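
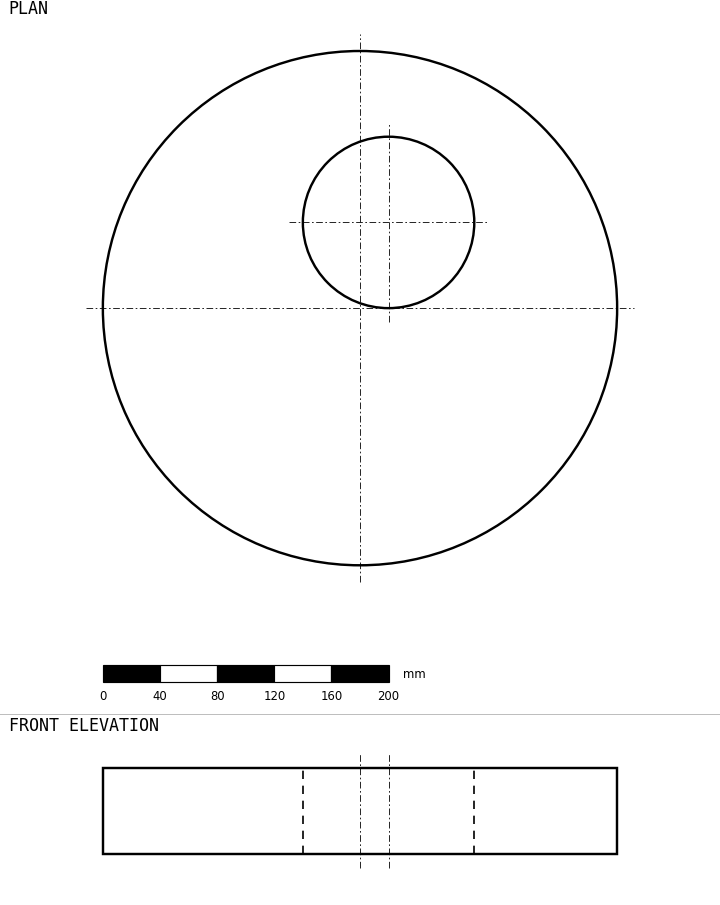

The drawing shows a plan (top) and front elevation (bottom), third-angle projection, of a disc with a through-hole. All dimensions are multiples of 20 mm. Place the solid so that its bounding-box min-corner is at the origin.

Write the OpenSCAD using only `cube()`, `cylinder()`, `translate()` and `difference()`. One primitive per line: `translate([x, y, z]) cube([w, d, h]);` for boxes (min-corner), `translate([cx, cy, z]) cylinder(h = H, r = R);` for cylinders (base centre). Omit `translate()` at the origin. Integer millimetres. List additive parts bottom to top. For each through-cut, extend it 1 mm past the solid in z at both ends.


difference() {
  translate([180, 180, 0]) cylinder(h = 60, r = 180);
  translate([200, 240, -1]) cylinder(h = 62, r = 60);
}


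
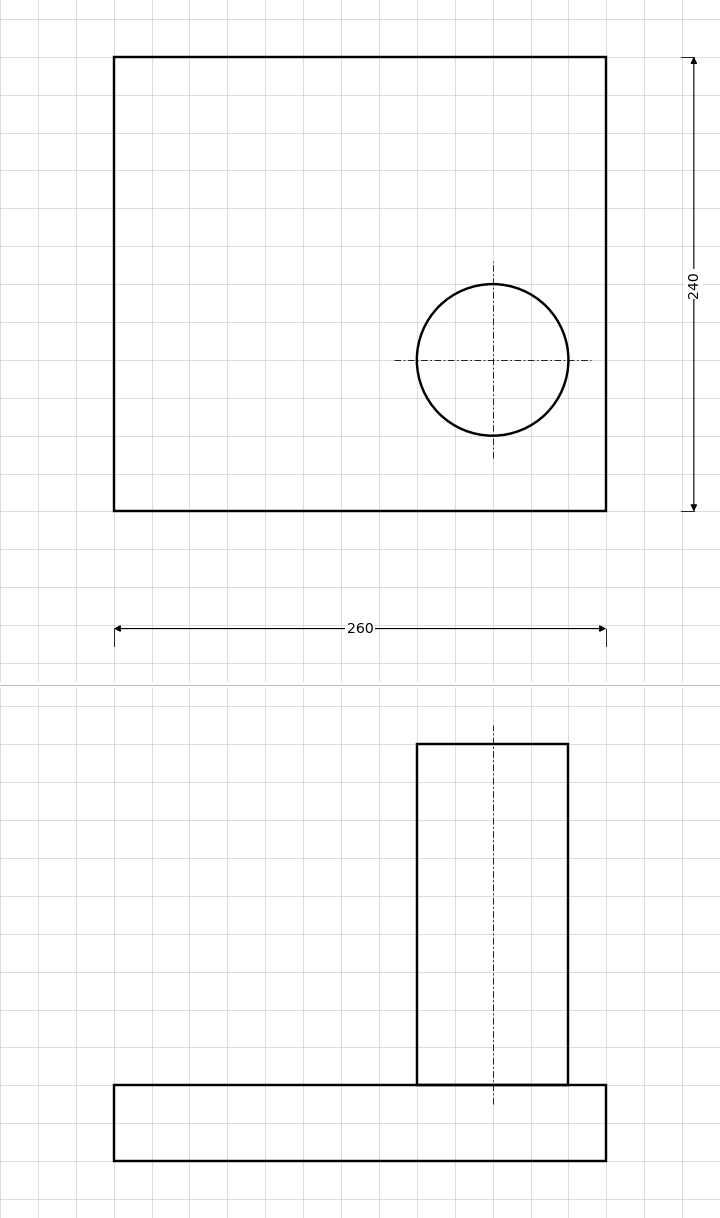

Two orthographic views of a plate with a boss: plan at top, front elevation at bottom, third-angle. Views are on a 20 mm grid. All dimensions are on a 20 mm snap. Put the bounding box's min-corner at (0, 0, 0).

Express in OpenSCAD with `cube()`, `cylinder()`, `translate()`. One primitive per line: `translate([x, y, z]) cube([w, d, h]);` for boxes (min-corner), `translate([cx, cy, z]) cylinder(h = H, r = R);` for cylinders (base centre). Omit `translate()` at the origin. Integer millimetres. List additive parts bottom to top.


cube([260, 240, 40]);
translate([200, 80, 40]) cylinder(h = 180, r = 40);


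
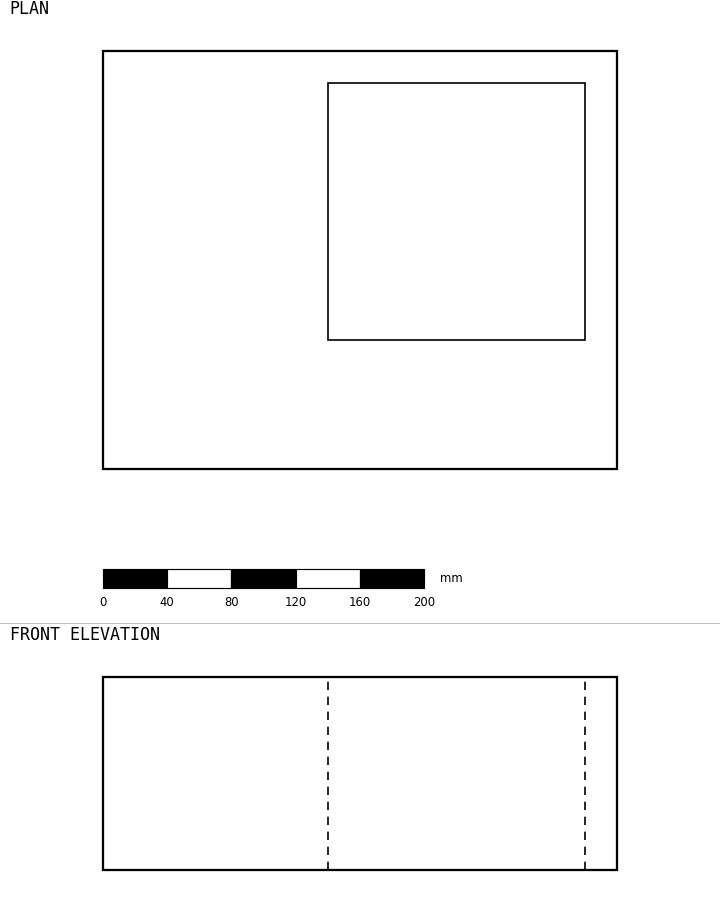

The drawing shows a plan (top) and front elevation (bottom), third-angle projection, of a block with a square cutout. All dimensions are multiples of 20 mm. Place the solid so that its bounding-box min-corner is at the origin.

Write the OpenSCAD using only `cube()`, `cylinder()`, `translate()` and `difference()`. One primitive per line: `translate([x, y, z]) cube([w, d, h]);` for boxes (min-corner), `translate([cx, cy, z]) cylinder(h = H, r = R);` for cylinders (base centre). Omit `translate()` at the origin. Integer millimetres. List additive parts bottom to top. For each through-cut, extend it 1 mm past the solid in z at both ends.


difference() {
  cube([320, 260, 120]);
  translate([140, 80, -1]) cube([160, 160, 122]);
}


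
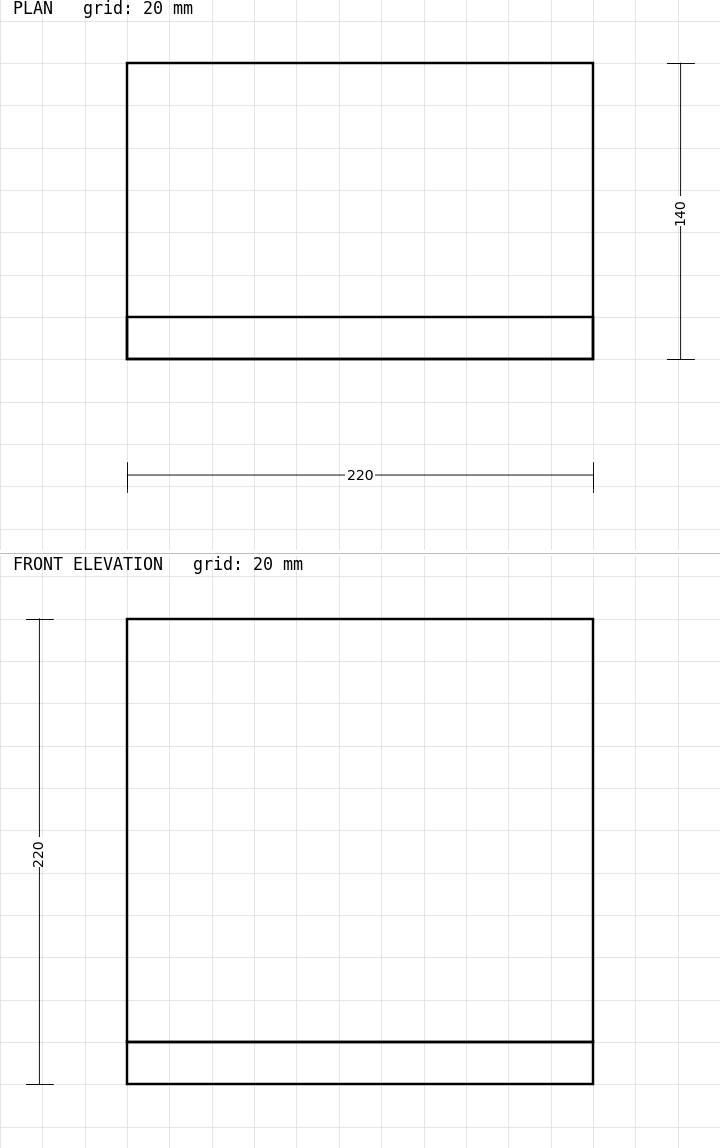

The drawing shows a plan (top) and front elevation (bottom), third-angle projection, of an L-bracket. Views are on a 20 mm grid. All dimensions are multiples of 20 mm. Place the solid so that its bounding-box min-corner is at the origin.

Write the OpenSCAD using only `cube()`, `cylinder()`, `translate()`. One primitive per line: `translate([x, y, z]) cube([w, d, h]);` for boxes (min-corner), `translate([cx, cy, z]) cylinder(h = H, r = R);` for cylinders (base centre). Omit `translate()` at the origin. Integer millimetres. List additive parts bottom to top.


cube([220, 140, 20]);
translate([0, 0, 20]) cube([220, 20, 200]);


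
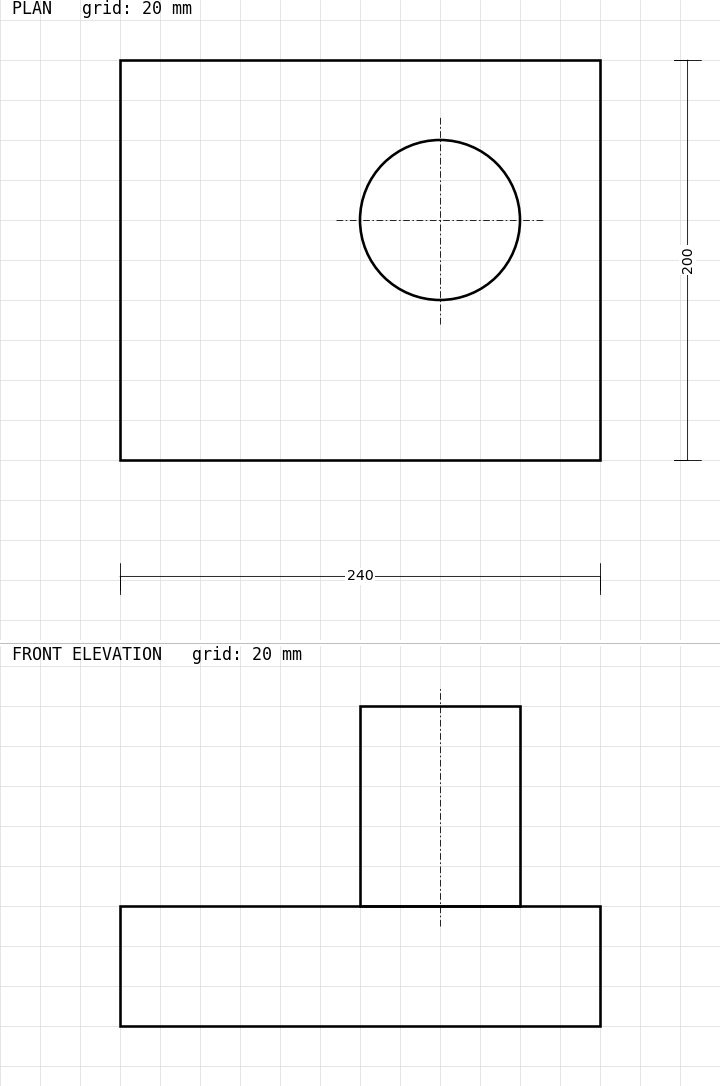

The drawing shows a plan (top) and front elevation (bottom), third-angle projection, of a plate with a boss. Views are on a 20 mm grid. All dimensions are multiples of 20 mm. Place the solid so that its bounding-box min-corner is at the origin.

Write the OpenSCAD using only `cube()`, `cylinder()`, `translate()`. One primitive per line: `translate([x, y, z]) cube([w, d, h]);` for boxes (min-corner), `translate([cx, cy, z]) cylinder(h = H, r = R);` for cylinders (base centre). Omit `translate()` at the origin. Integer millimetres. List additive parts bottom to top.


cube([240, 200, 60]);
translate([160, 120, 60]) cylinder(h = 100, r = 40);


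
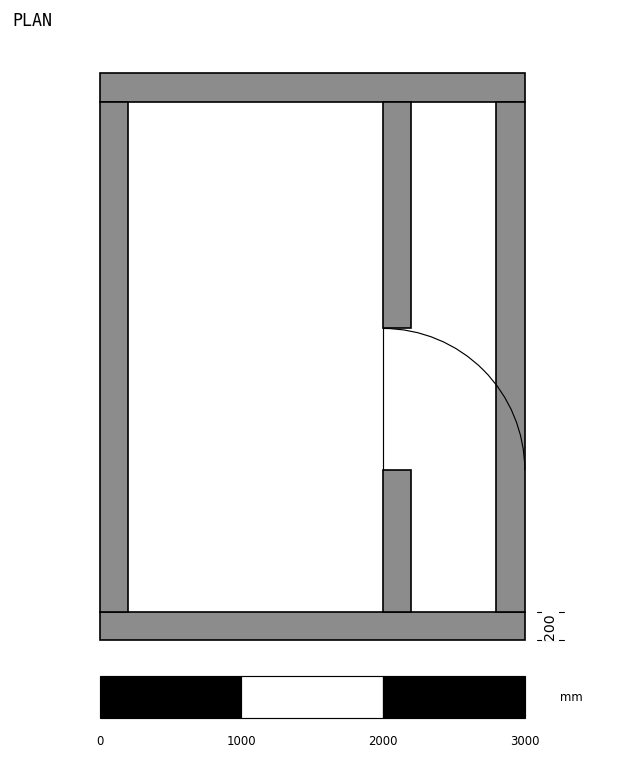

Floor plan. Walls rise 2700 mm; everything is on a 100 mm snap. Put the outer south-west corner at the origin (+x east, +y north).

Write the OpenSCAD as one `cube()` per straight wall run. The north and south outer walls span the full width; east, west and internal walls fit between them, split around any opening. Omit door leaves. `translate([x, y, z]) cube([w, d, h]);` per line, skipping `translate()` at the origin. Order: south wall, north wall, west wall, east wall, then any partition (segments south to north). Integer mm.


cube([3000, 200, 2700]);
translate([0, 3800, 0]) cube([3000, 200, 2700]);
translate([0, 200, 0]) cube([200, 3600, 2700]);
translate([2800, 200, 0]) cube([200, 3600, 2700]);
translate([2000, 200, 0]) cube([200, 1000, 2700]);
translate([2000, 2200, 0]) cube([200, 1600, 2700]);


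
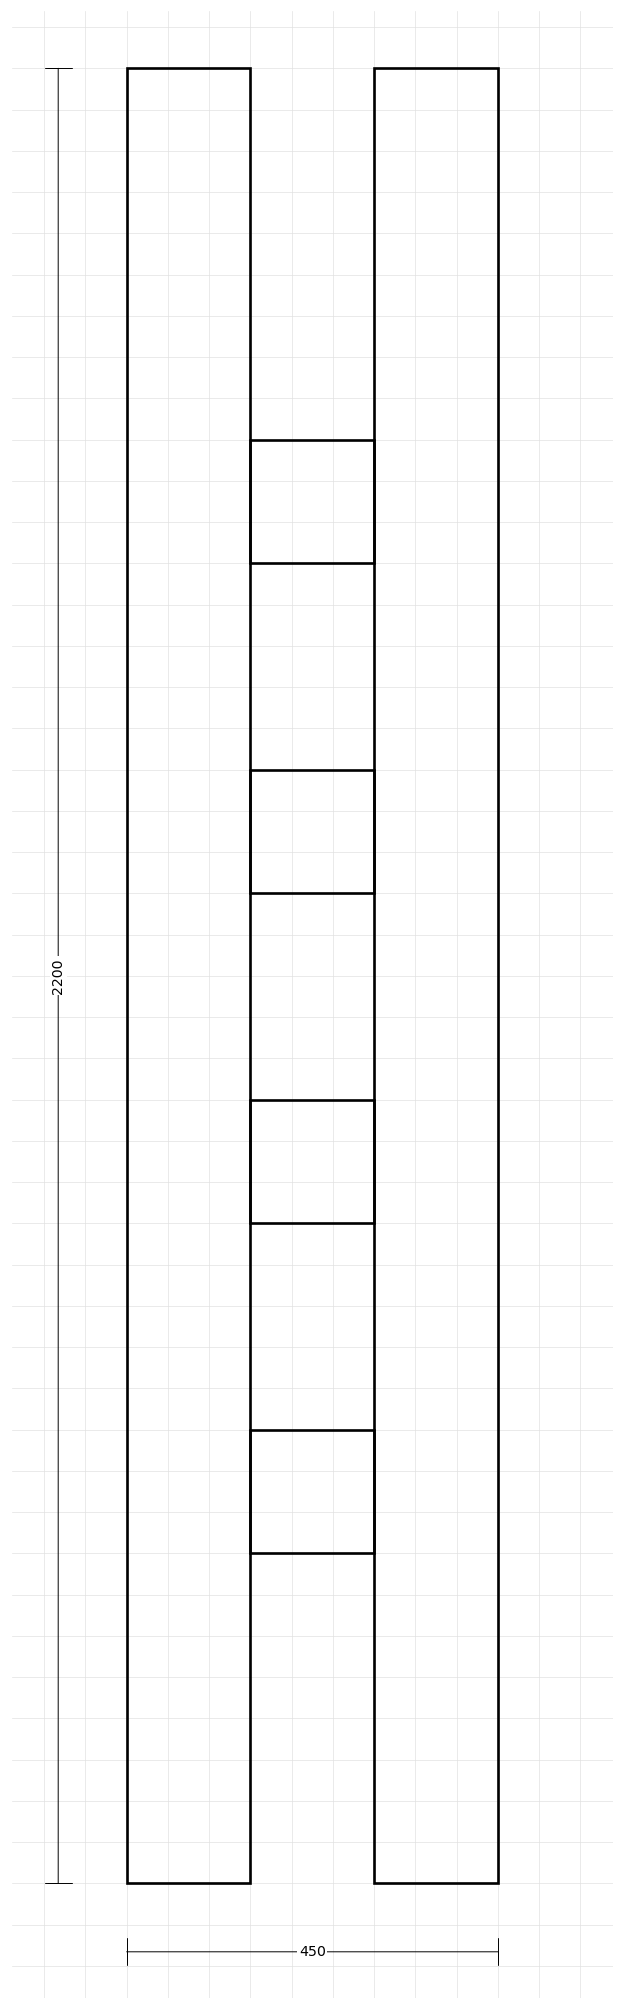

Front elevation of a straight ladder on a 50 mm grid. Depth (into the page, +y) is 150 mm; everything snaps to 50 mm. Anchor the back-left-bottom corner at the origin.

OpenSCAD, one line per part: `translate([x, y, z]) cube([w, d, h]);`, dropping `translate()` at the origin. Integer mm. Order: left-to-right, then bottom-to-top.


cube([150, 150, 2200]);
translate([150, 0, 400]) cube([150, 150, 150]);
translate([150, 0, 800]) cube([150, 150, 150]);
translate([150, 0, 1200]) cube([150, 150, 150]);
translate([150, 0, 1600]) cube([150, 150, 150]);
translate([300, 0, 0]) cube([150, 150, 2200]);


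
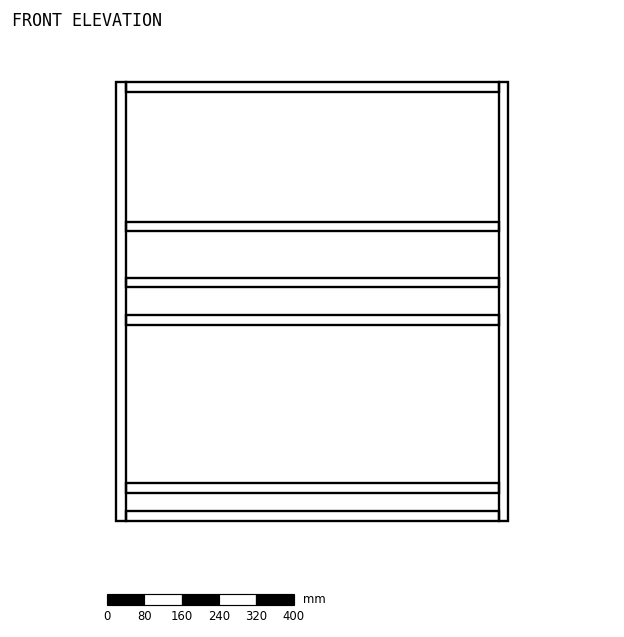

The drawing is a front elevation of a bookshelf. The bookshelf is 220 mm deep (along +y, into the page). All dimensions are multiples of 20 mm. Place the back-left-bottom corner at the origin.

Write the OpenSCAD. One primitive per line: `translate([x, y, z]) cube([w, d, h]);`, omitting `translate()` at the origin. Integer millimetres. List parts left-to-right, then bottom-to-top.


cube([20, 220, 940]);
translate([20, 0, 0]) cube([800, 220, 20]);
translate([20, 0, 60]) cube([800, 220, 20]);
translate([20, 0, 420]) cube([800, 220, 20]);
translate([20, 0, 500]) cube([800, 220, 20]);
translate([20, 0, 620]) cube([800, 220, 20]);
translate([20, 0, 920]) cube([800, 220, 20]);
translate([820, 0, 0]) cube([20, 220, 940]);


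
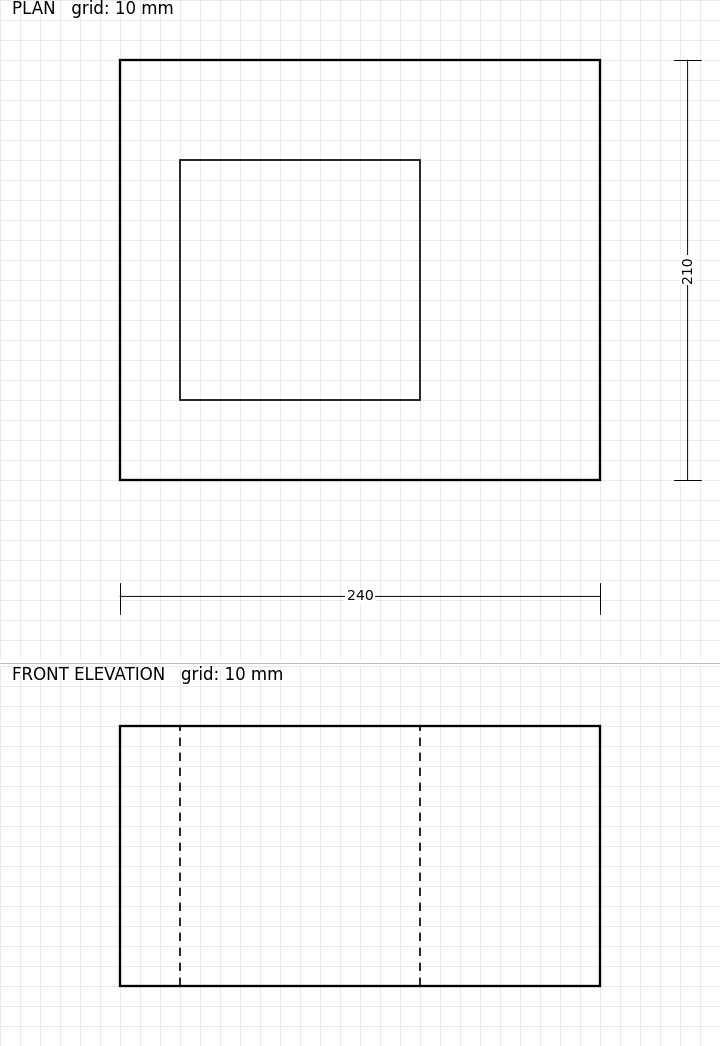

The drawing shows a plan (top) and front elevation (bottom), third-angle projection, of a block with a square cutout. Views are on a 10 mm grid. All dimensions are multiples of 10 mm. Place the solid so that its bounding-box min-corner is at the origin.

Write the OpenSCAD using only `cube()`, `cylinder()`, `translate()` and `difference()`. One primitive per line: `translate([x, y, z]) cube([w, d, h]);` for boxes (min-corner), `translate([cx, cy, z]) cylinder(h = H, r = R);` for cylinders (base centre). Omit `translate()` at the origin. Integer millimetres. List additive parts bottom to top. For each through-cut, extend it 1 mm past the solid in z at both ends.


difference() {
  cube([240, 210, 130]);
  translate([30, 40, -1]) cube([120, 120, 132]);
}


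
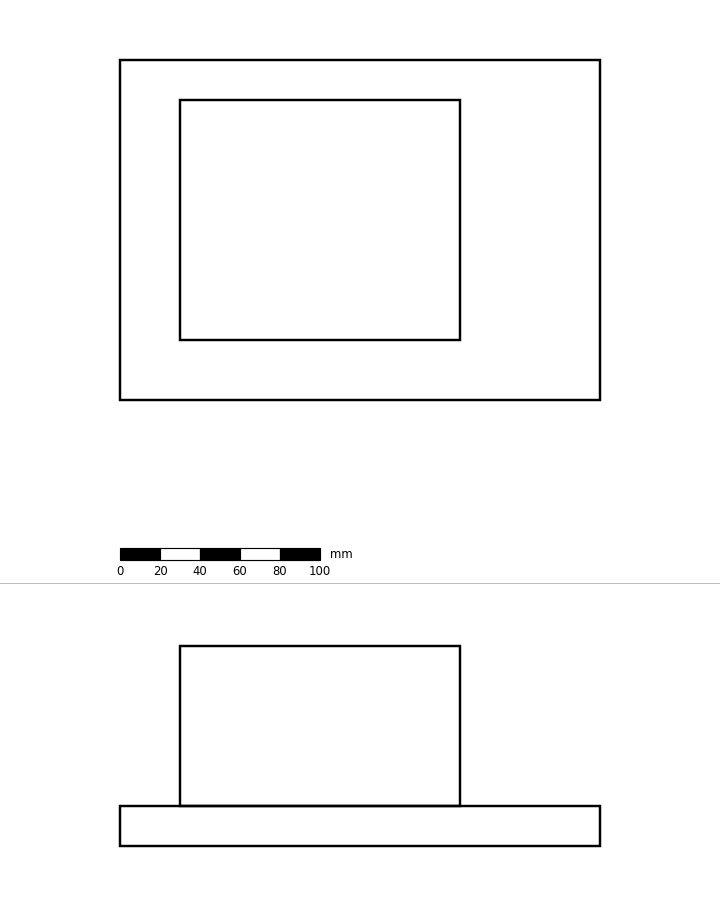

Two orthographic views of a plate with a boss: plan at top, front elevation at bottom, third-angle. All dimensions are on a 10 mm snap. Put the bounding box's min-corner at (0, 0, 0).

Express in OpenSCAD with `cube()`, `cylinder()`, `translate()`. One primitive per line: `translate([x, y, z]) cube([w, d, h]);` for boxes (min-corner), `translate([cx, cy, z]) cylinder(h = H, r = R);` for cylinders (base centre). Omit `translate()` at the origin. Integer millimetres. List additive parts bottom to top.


cube([240, 170, 20]);
translate([30, 30, 20]) cube([140, 120, 80]);


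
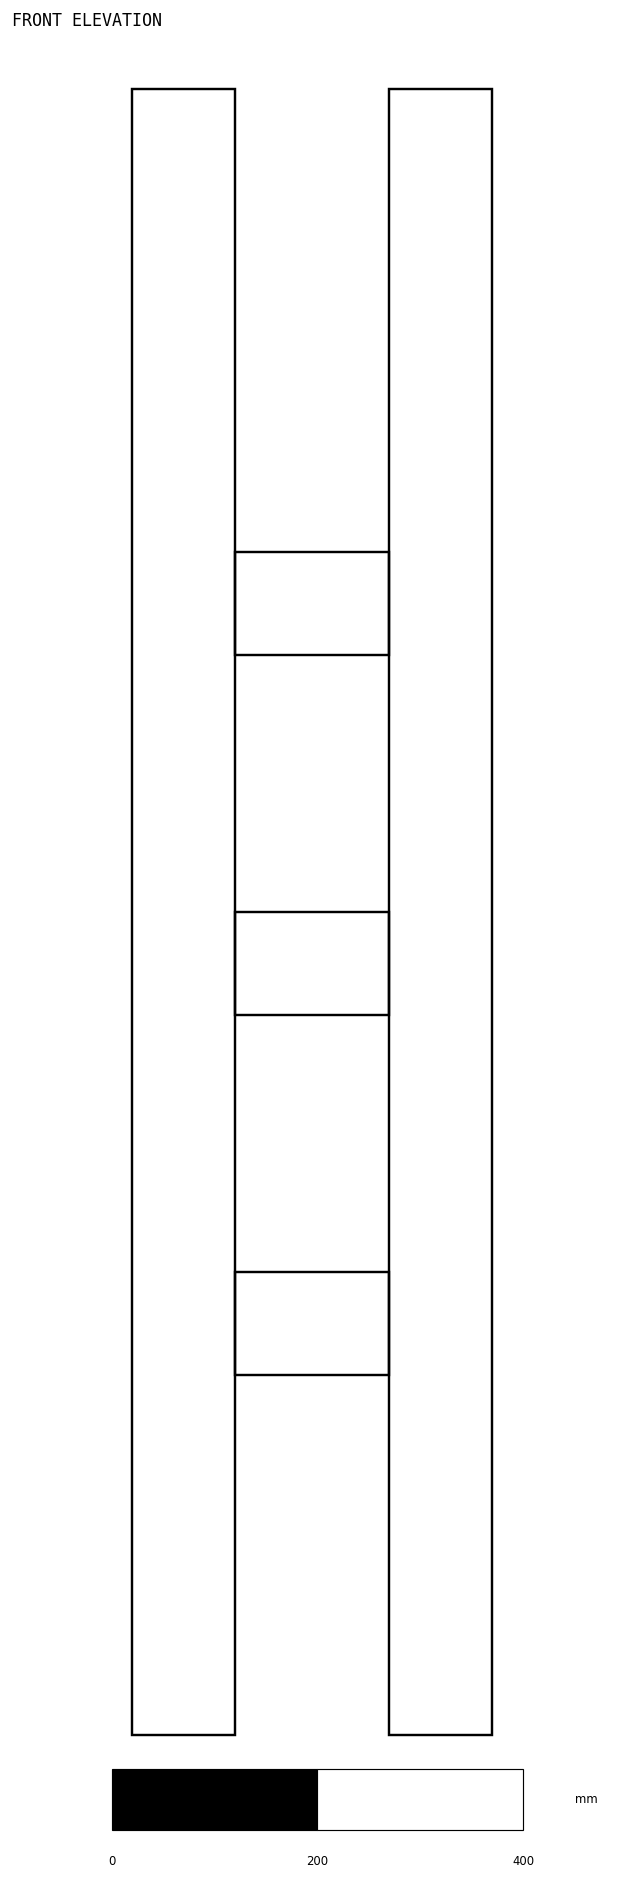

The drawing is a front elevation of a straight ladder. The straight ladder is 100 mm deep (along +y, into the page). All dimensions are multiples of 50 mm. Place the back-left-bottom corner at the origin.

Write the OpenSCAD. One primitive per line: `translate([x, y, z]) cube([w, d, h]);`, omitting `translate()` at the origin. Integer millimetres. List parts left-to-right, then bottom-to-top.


cube([100, 100, 1600]);
translate([100, 0, 350]) cube([150, 100, 100]);
translate([100, 0, 700]) cube([150, 100, 100]);
translate([100, 0, 1050]) cube([150, 100, 100]);
translate([250, 0, 0]) cube([100, 100, 1600]);


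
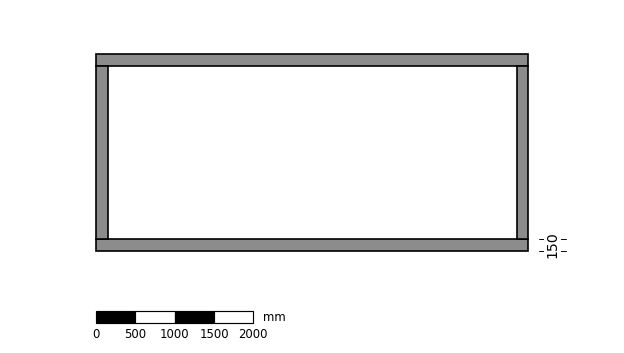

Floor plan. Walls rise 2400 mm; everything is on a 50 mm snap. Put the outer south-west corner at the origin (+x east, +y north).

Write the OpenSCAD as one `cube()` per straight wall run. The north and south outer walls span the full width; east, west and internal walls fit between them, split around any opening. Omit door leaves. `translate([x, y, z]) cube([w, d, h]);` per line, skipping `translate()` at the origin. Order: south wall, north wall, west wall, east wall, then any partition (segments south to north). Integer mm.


cube([5500, 150, 2400]);
translate([0, 2350, 0]) cube([5500, 150, 2400]);
translate([0, 150, 0]) cube([150, 2200, 2400]);
translate([5350, 150, 0]) cube([150, 2200, 2400]);


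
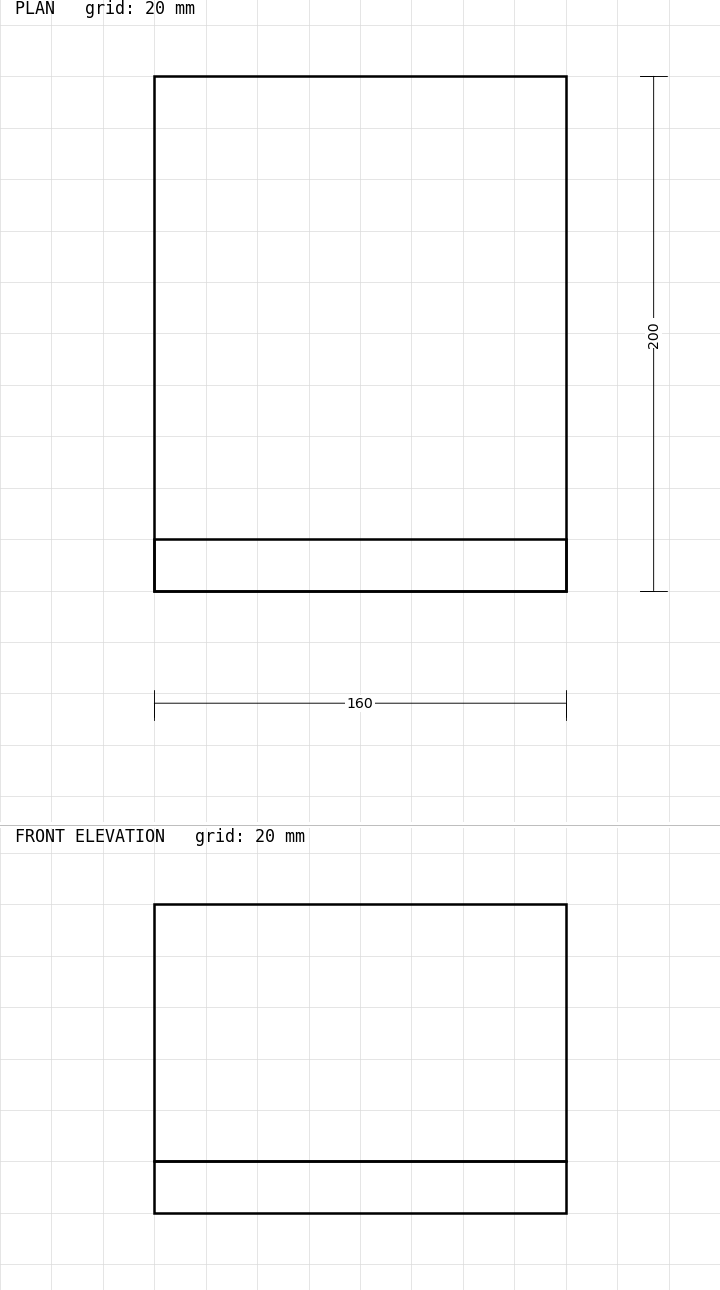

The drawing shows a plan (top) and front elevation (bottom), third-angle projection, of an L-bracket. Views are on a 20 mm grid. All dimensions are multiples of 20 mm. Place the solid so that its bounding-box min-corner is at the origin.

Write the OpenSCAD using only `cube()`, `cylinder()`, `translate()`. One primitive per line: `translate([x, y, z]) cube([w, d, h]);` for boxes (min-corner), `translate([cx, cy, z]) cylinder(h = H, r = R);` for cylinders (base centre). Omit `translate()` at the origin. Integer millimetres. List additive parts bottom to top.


cube([160, 200, 20]);
translate([0, 0, 20]) cube([160, 20, 100]);


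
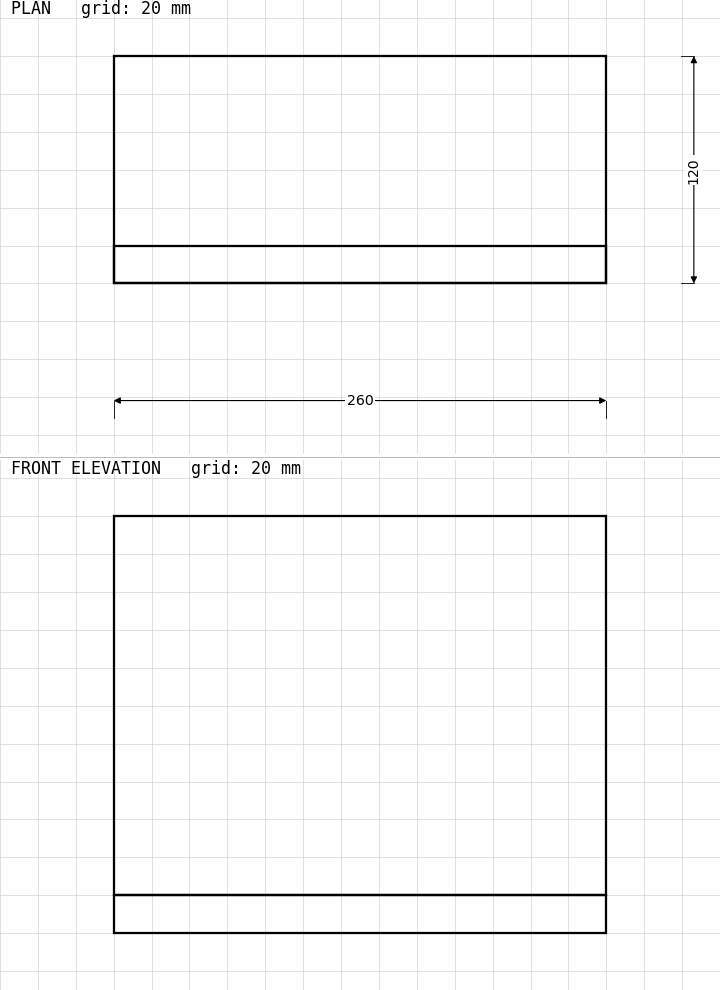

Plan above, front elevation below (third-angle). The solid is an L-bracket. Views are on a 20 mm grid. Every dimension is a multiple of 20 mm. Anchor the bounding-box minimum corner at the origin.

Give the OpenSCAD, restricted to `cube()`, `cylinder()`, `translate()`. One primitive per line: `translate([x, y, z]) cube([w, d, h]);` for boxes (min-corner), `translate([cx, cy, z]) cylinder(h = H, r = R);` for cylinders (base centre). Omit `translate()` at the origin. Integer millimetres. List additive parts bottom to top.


cube([260, 120, 20]);
translate([0, 0, 20]) cube([260, 20, 200]);


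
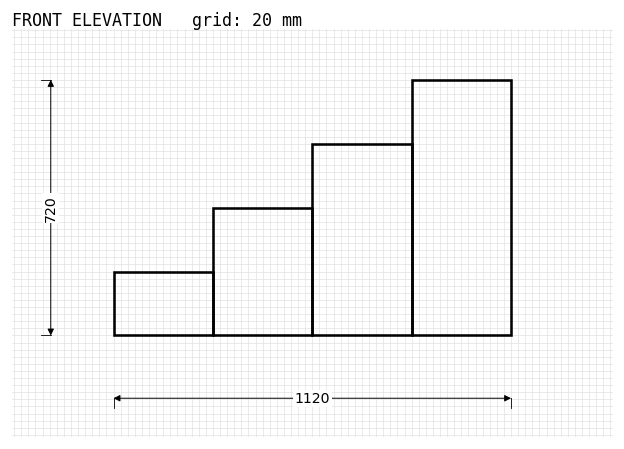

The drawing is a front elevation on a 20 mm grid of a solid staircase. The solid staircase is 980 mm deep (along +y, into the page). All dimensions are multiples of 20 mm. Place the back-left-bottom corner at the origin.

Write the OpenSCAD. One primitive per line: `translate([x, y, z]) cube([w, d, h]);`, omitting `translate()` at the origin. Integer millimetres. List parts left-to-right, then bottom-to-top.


cube([280, 980, 180]);
translate([280, 0, 0]) cube([280, 980, 360]);
translate([560, 0, 0]) cube([280, 980, 540]);
translate([840, 0, 0]) cube([280, 980, 720]);


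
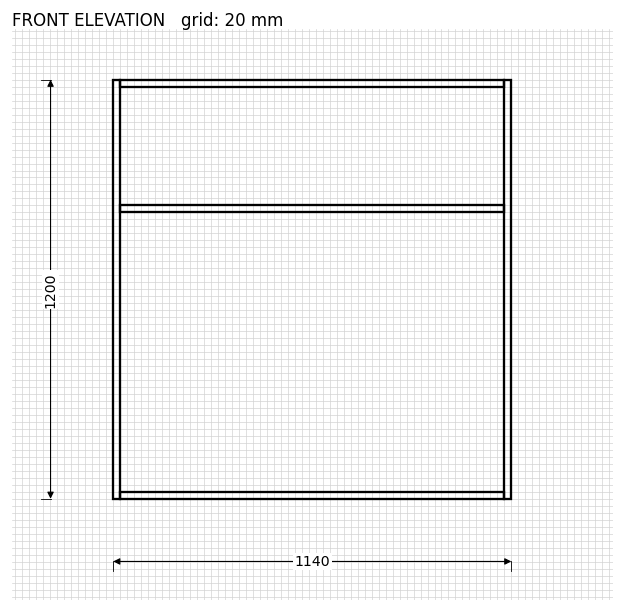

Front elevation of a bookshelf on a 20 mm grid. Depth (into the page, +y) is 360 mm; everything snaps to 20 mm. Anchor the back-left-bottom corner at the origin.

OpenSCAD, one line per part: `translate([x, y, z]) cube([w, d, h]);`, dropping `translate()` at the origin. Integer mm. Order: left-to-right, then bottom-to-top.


cube([20, 360, 1200]);
translate([20, 0, 0]) cube([1100, 360, 20]);
translate([20, 0, 820]) cube([1100, 360, 20]);
translate([20, 0, 1180]) cube([1100, 360, 20]);
translate([1120, 0, 0]) cube([20, 360, 1200]);


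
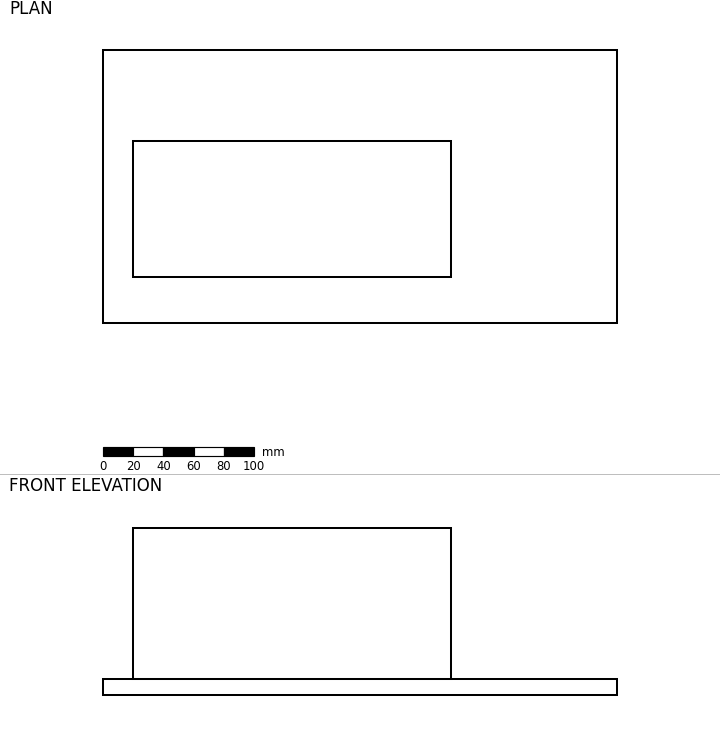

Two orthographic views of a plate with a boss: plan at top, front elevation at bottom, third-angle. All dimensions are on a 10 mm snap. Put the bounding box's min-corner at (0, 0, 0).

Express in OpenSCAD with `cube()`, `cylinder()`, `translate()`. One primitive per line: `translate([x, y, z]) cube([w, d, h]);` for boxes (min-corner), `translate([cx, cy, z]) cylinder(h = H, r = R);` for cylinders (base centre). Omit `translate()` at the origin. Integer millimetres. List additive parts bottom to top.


cube([340, 180, 10]);
translate([20, 30, 10]) cube([210, 90, 100]);


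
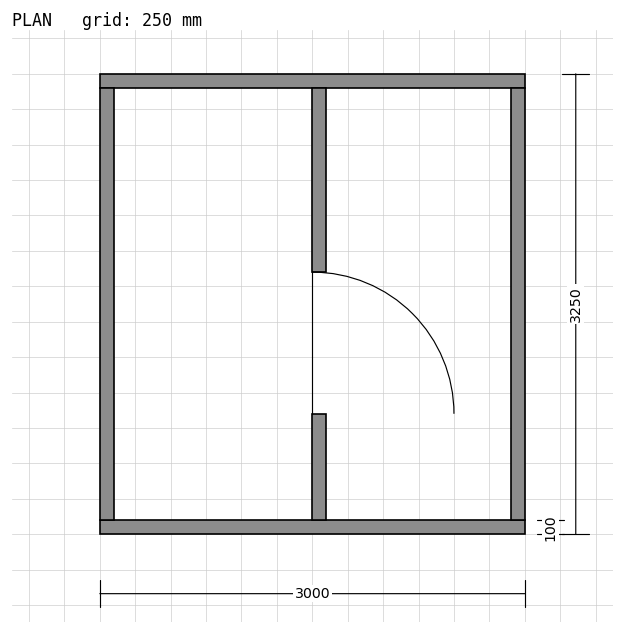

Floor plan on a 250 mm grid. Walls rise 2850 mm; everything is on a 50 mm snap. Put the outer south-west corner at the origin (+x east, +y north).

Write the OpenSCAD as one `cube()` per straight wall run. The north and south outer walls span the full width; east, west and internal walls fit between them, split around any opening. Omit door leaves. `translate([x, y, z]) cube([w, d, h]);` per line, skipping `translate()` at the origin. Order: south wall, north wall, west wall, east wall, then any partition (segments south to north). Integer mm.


cube([3000, 100, 2850]);
translate([0, 3150, 0]) cube([3000, 100, 2850]);
translate([0, 100, 0]) cube([100, 3050, 2850]);
translate([2900, 100, 0]) cube([100, 3050, 2850]);
translate([1500, 100, 0]) cube([100, 750, 2850]);
translate([1500, 1850, 0]) cube([100, 1300, 2850]);


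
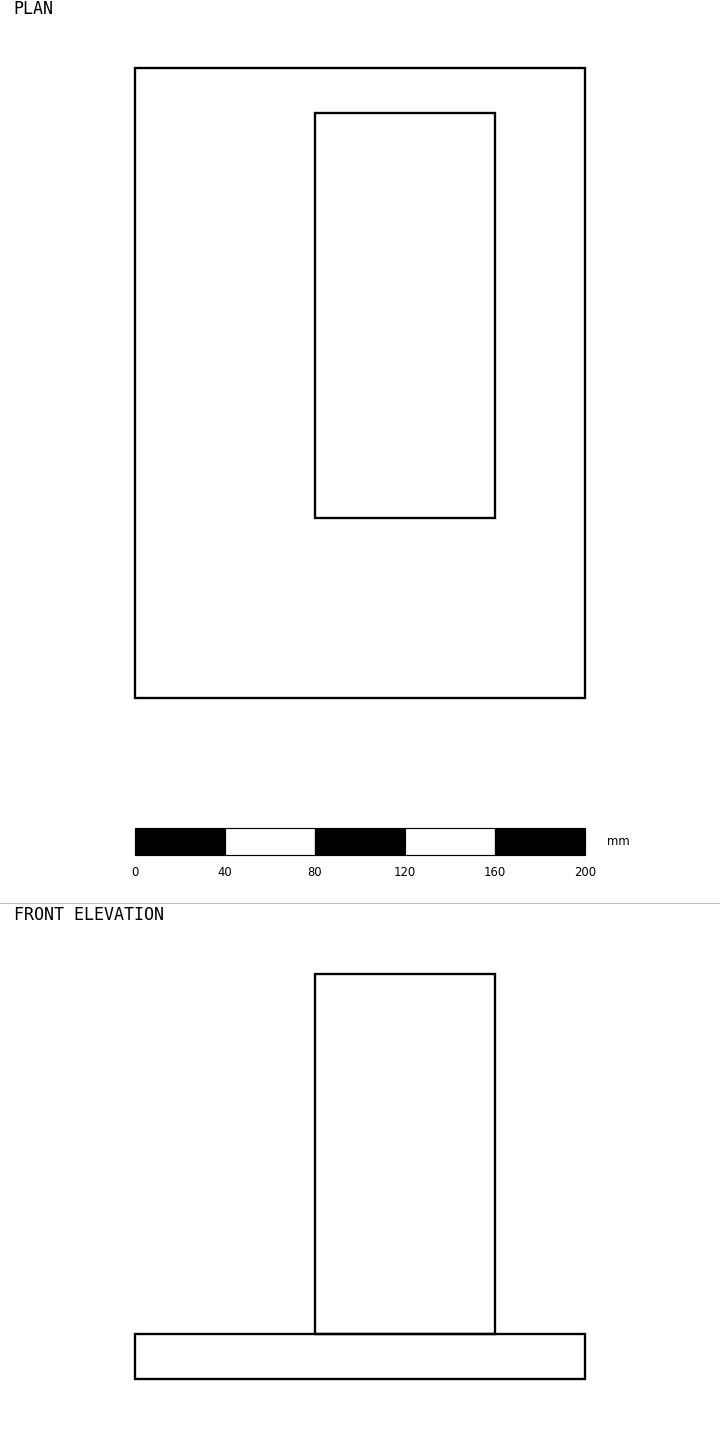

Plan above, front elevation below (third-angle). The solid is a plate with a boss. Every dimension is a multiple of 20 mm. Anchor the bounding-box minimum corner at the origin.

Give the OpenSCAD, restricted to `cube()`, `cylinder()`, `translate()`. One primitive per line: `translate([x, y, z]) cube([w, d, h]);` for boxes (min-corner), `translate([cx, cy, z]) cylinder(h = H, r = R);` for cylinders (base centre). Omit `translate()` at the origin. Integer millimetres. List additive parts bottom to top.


cube([200, 280, 20]);
translate([80, 80, 20]) cube([80, 180, 160]);


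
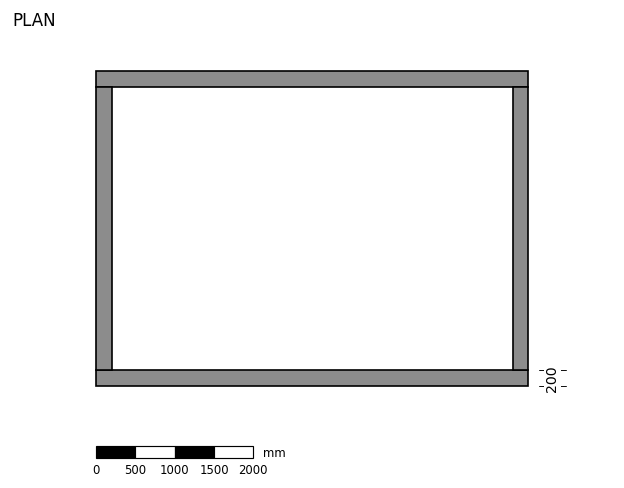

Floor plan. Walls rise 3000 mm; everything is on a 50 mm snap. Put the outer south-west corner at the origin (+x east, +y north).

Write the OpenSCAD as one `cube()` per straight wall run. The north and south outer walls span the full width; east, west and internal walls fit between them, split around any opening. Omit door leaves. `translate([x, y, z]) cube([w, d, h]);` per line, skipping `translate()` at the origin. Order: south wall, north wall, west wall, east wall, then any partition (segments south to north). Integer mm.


cube([5500, 200, 3000]);
translate([0, 3800, 0]) cube([5500, 200, 3000]);
translate([0, 200, 0]) cube([200, 3600, 3000]);
translate([5300, 200, 0]) cube([200, 3600, 3000]);


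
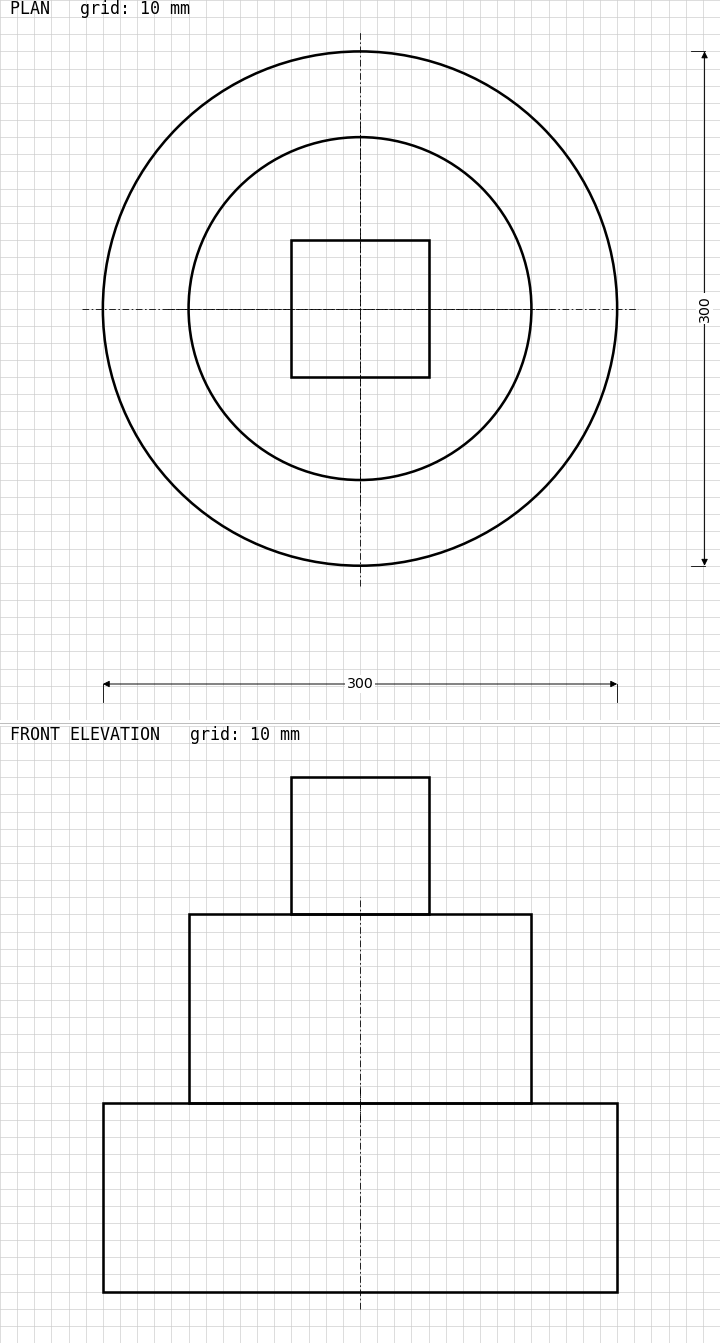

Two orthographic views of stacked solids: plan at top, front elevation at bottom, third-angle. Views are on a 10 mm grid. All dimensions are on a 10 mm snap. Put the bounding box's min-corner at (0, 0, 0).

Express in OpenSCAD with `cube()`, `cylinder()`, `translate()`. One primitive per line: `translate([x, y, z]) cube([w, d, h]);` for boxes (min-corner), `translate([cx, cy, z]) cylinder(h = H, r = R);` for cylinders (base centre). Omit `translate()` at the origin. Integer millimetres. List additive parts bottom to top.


translate([150, 150, 0]) cylinder(h = 110, r = 150);
translate([150, 150, 110]) cylinder(h = 110, r = 100);
translate([110, 110, 220]) cube([80, 80, 80]);


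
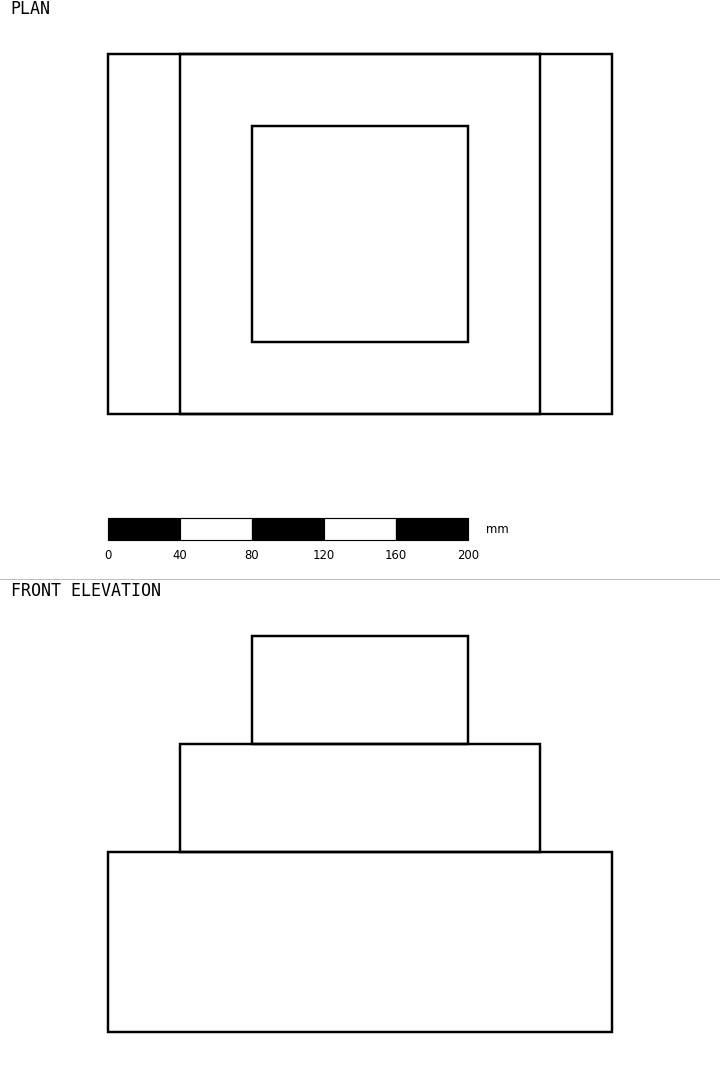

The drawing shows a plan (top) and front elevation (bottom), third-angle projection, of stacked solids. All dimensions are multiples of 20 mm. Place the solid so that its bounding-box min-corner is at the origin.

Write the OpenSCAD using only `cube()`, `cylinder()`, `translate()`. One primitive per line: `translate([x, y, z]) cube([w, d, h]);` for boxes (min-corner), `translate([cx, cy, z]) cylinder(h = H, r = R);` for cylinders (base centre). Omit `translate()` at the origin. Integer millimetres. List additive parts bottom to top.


cube([280, 200, 100]);
translate([40, 0, 100]) cube([200, 200, 60]);
translate([80, 40, 160]) cube([120, 120, 60]);


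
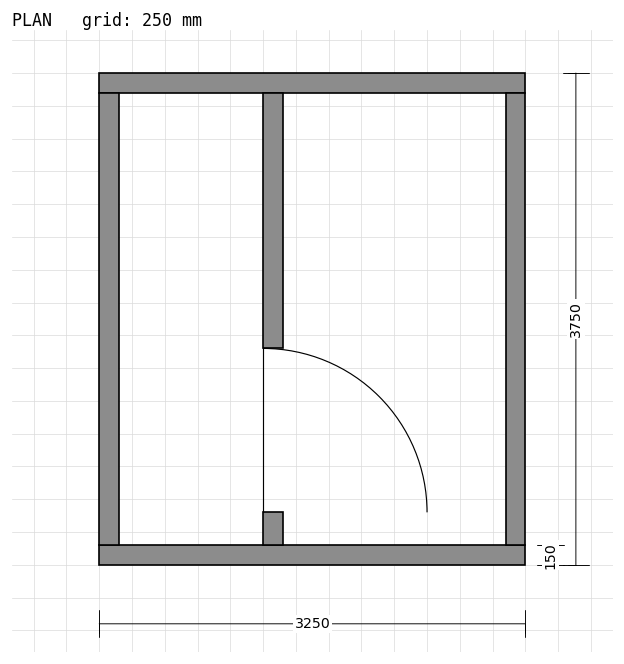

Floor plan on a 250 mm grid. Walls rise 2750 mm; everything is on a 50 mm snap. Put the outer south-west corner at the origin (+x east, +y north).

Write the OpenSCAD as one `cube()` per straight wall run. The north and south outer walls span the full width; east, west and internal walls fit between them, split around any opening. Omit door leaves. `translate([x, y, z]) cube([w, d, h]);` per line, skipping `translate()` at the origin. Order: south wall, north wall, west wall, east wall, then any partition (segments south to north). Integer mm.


cube([3250, 150, 2750]);
translate([0, 3600, 0]) cube([3250, 150, 2750]);
translate([0, 150, 0]) cube([150, 3450, 2750]);
translate([3100, 150, 0]) cube([150, 3450, 2750]);
translate([1250, 150, 0]) cube([150, 250, 2750]);
translate([1250, 1650, 0]) cube([150, 1950, 2750]);


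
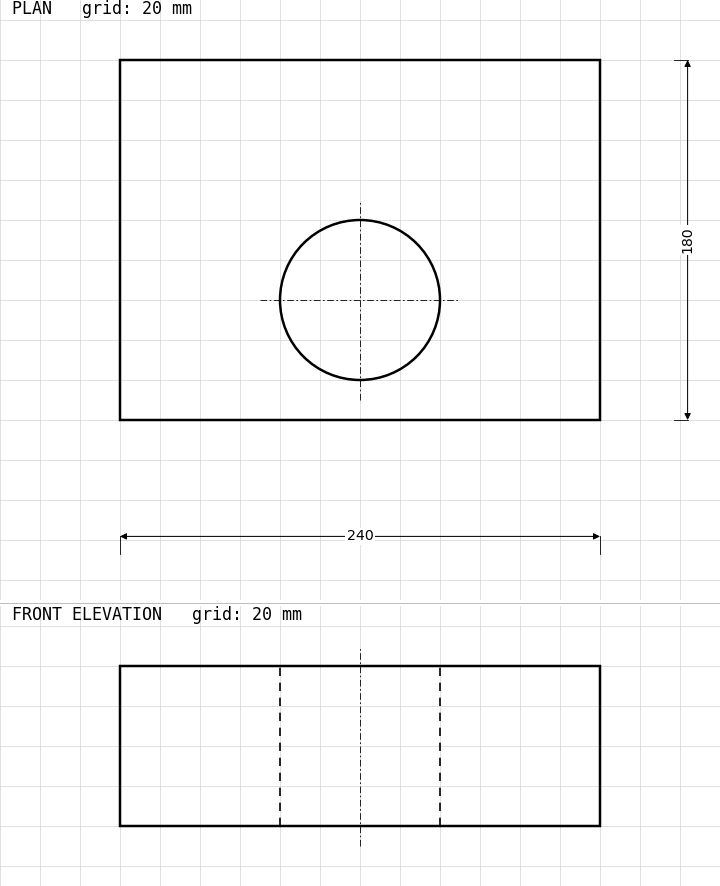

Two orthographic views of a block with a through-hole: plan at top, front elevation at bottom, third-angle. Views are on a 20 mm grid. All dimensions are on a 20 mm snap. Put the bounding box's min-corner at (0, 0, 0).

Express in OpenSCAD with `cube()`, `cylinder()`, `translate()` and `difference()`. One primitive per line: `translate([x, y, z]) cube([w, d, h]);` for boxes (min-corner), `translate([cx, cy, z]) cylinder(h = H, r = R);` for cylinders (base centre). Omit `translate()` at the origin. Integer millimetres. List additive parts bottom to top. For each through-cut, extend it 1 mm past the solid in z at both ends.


difference() {
  cube([240, 180, 80]);
  translate([120, 60, -1]) cylinder(h = 82, r = 40);
}


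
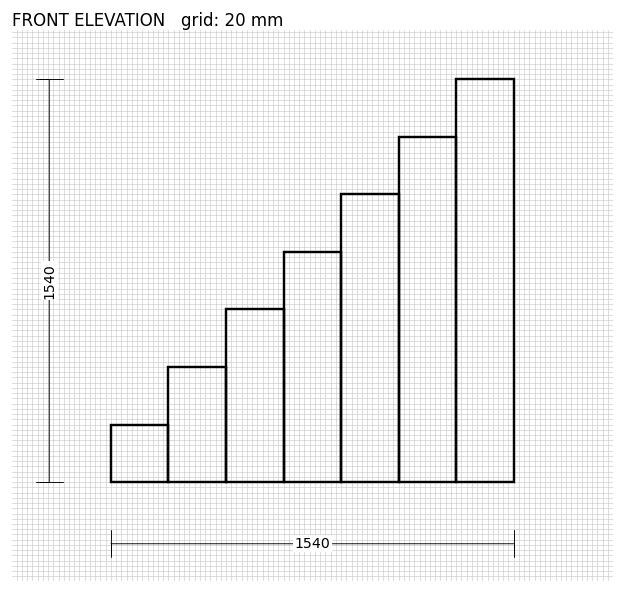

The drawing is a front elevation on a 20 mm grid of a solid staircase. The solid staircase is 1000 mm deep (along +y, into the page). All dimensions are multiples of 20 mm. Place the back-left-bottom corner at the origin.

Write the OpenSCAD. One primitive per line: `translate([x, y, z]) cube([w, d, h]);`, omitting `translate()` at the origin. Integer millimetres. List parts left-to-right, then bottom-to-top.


cube([220, 1000, 220]);
translate([220, 0, 0]) cube([220, 1000, 440]);
translate([440, 0, 0]) cube([220, 1000, 660]);
translate([660, 0, 0]) cube([220, 1000, 880]);
translate([880, 0, 0]) cube([220, 1000, 1100]);
translate([1100, 0, 0]) cube([220, 1000, 1320]);
translate([1320, 0, 0]) cube([220, 1000, 1540]);


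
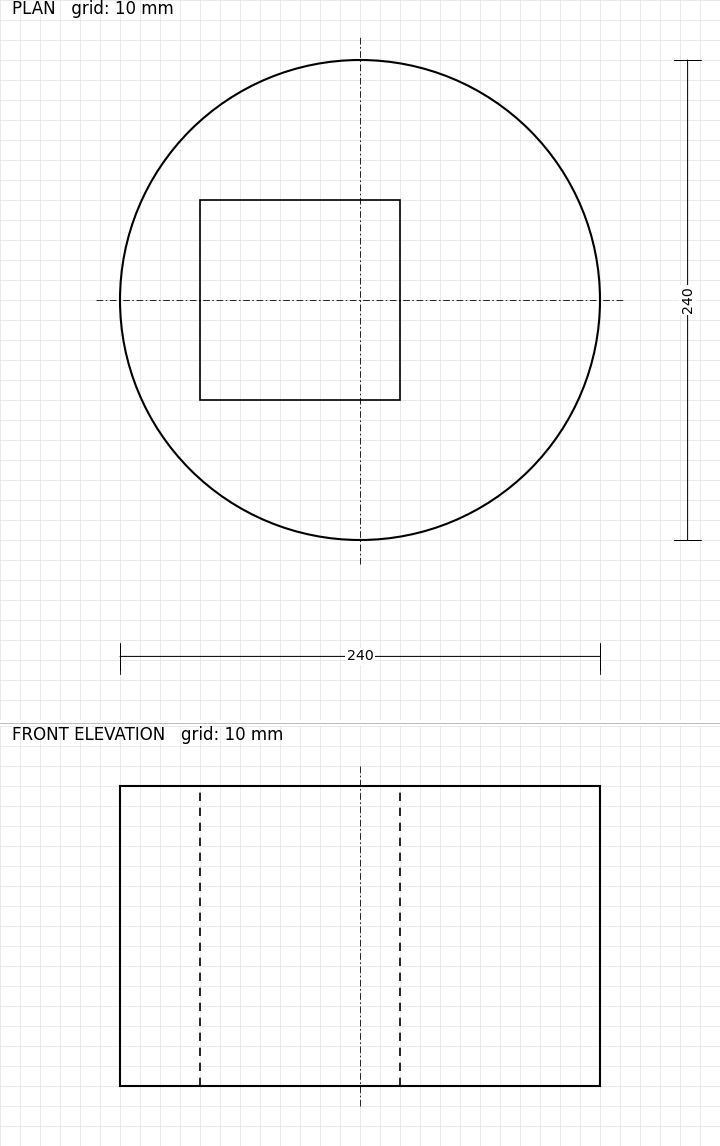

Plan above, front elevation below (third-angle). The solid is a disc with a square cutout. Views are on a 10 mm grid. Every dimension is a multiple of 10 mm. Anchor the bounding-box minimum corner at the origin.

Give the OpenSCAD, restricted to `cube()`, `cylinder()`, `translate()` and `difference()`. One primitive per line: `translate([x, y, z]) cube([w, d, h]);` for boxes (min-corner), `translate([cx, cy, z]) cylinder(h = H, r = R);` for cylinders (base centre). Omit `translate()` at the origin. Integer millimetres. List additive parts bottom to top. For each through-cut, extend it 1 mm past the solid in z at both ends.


difference() {
  translate([120, 120, 0]) cylinder(h = 150, r = 120);
  translate([40, 70, -1]) cube([100, 100, 152]);
}


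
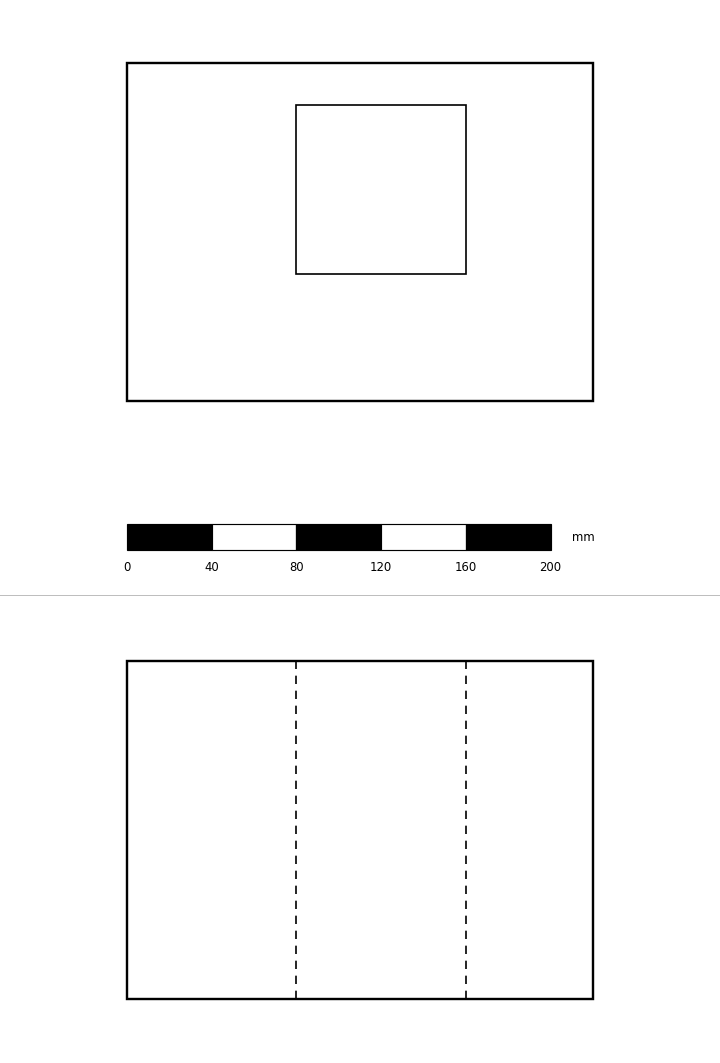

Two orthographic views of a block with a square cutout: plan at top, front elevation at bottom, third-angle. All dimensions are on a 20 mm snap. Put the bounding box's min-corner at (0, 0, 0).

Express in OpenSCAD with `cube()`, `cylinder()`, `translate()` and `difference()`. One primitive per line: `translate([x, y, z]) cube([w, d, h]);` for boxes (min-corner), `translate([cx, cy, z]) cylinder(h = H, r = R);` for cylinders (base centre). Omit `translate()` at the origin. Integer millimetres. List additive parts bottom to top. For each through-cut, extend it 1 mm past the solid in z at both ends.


difference() {
  cube([220, 160, 160]);
  translate([80, 60, -1]) cube([80, 80, 162]);
}


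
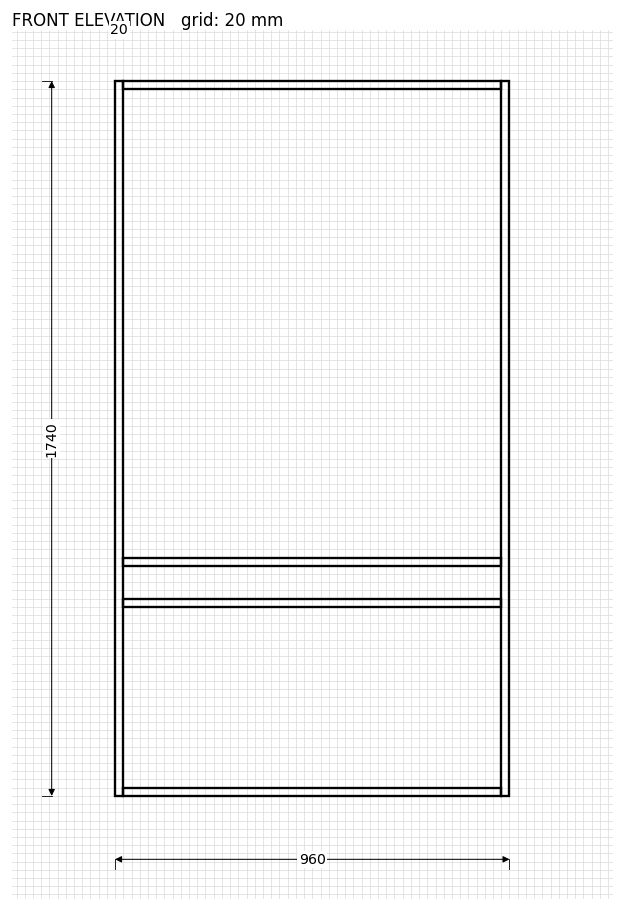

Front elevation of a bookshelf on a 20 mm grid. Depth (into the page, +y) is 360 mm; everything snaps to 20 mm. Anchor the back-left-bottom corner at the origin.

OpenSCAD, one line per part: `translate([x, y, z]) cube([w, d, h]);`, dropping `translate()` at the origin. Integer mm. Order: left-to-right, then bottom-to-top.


cube([20, 360, 1740]);
translate([20, 0, 0]) cube([920, 360, 20]);
translate([20, 0, 460]) cube([920, 360, 20]);
translate([20, 0, 560]) cube([920, 360, 20]);
translate([20, 0, 1720]) cube([920, 360, 20]);
translate([940, 0, 0]) cube([20, 360, 1740]);


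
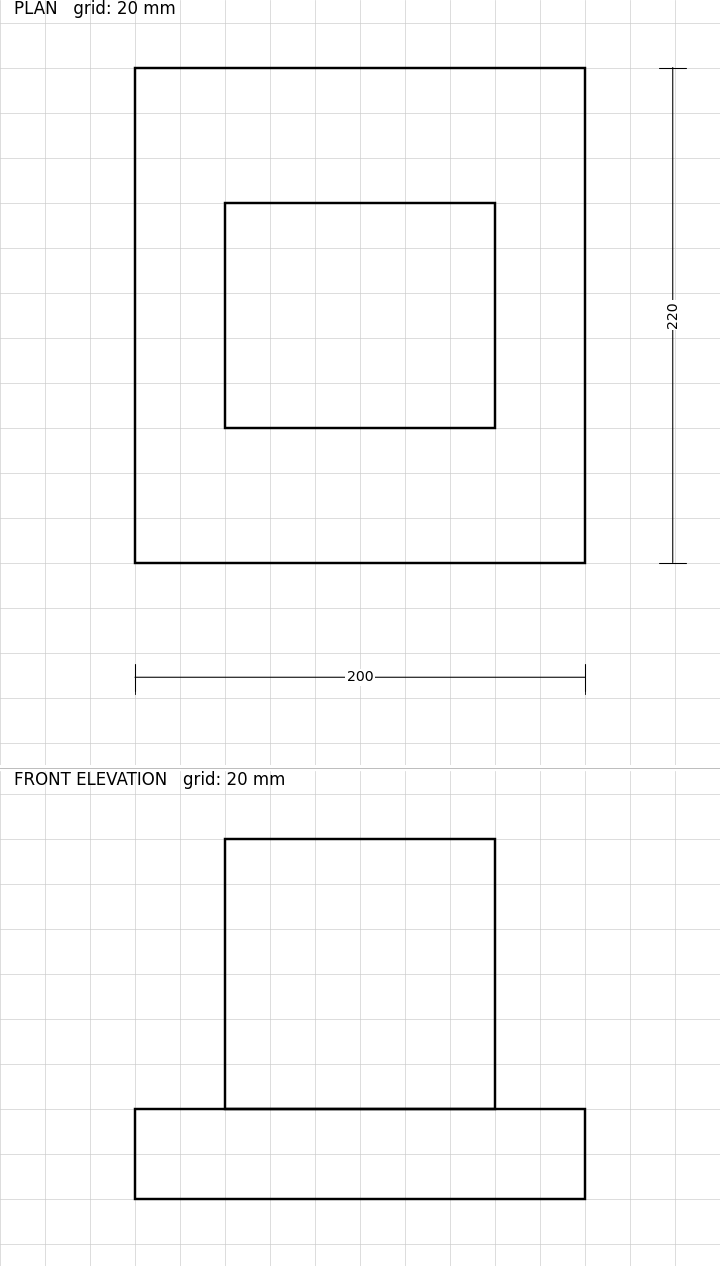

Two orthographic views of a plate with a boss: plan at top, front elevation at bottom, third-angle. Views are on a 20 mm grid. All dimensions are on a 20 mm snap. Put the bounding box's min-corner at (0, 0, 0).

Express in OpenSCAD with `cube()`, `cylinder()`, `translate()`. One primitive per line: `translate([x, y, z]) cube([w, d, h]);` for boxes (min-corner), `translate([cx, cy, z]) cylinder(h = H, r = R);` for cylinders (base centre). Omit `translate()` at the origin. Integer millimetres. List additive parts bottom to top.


cube([200, 220, 40]);
translate([40, 60, 40]) cube([120, 100, 120]);


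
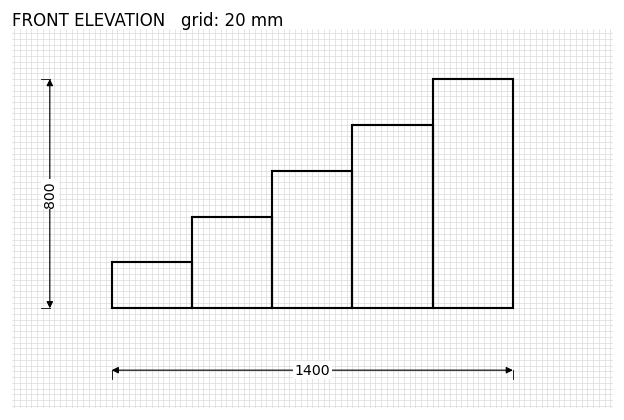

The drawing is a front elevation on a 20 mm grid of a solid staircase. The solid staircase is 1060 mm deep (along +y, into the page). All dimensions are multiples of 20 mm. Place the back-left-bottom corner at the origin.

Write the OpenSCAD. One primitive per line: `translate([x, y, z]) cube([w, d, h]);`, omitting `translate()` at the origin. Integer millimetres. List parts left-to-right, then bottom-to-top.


cube([280, 1060, 160]);
translate([280, 0, 0]) cube([280, 1060, 320]);
translate([560, 0, 0]) cube([280, 1060, 480]);
translate([840, 0, 0]) cube([280, 1060, 640]);
translate([1120, 0, 0]) cube([280, 1060, 800]);


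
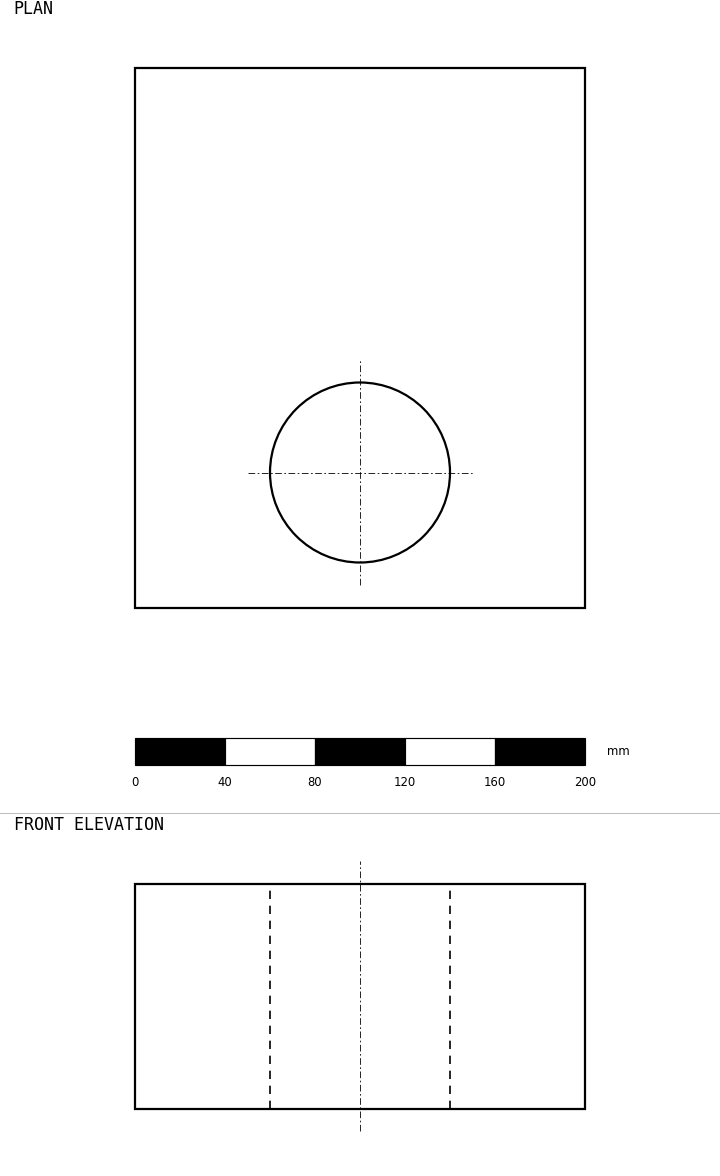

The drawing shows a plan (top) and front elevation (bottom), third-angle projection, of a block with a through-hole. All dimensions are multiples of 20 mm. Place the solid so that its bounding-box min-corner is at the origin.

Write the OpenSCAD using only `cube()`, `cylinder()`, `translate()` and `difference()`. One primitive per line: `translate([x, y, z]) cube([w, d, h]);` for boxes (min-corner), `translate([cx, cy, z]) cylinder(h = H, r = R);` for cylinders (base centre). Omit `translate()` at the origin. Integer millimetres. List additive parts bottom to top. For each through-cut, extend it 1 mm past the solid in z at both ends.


difference() {
  cube([200, 240, 100]);
  translate([100, 60, -1]) cylinder(h = 102, r = 40);
}


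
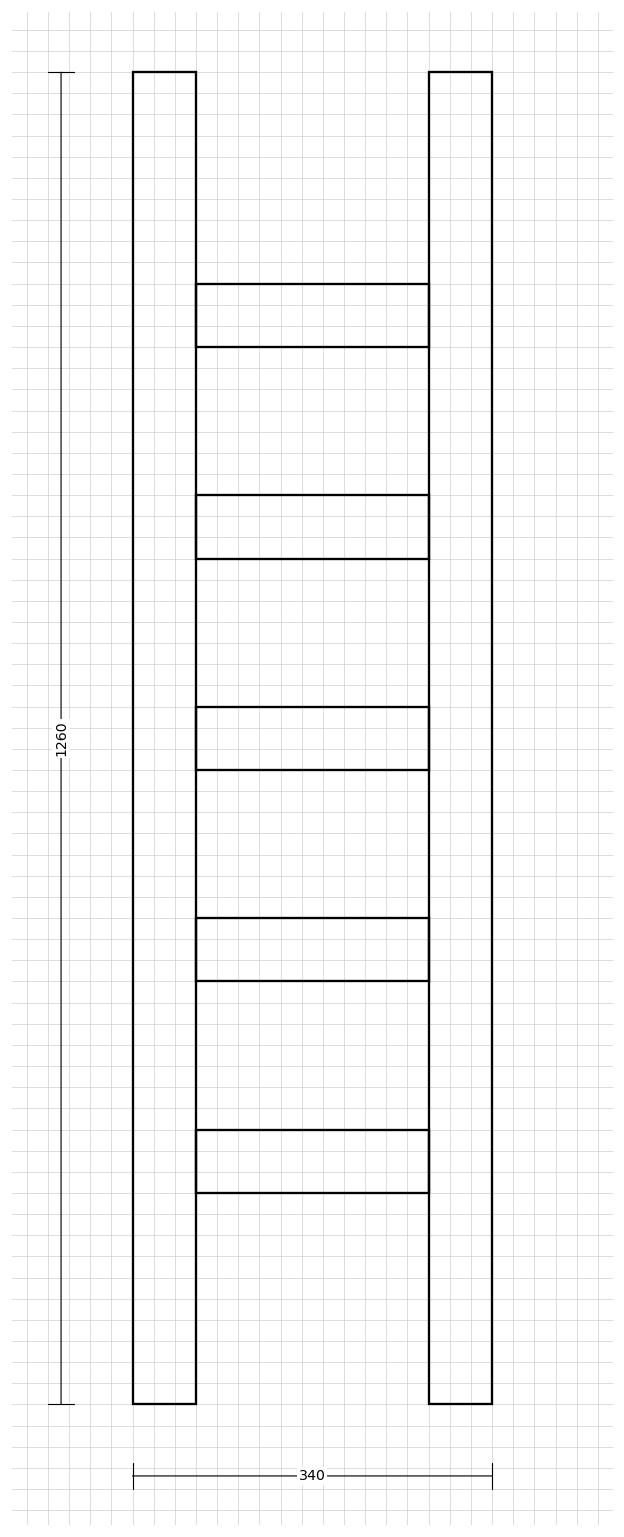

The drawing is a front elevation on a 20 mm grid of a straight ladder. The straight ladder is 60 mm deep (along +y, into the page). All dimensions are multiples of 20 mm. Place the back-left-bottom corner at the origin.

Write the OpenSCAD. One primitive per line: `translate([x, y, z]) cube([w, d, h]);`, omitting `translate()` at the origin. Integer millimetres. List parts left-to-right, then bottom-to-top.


cube([60, 60, 1260]);
translate([60, 0, 200]) cube([220, 60, 60]);
translate([60, 0, 400]) cube([220, 60, 60]);
translate([60, 0, 600]) cube([220, 60, 60]);
translate([60, 0, 800]) cube([220, 60, 60]);
translate([60, 0, 1000]) cube([220, 60, 60]);
translate([280, 0, 0]) cube([60, 60, 1260]);


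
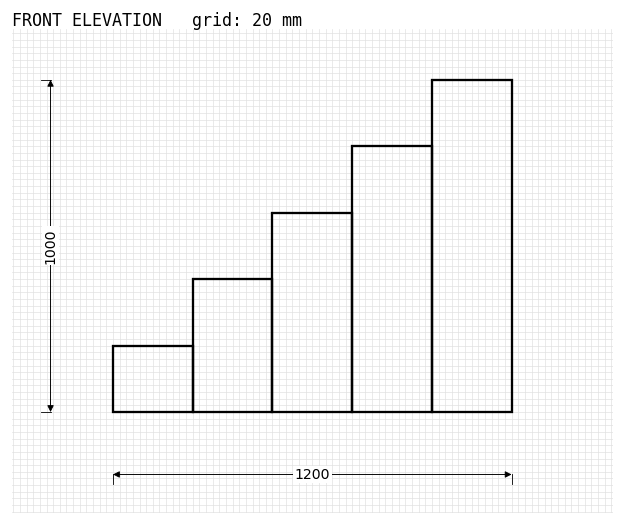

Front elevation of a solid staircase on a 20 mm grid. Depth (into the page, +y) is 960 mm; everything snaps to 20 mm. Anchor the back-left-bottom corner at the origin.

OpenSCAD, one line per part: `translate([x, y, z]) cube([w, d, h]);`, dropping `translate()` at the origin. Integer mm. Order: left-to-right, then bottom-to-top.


cube([240, 960, 200]);
translate([240, 0, 0]) cube([240, 960, 400]);
translate([480, 0, 0]) cube([240, 960, 600]);
translate([720, 0, 0]) cube([240, 960, 800]);
translate([960, 0, 0]) cube([240, 960, 1000]);


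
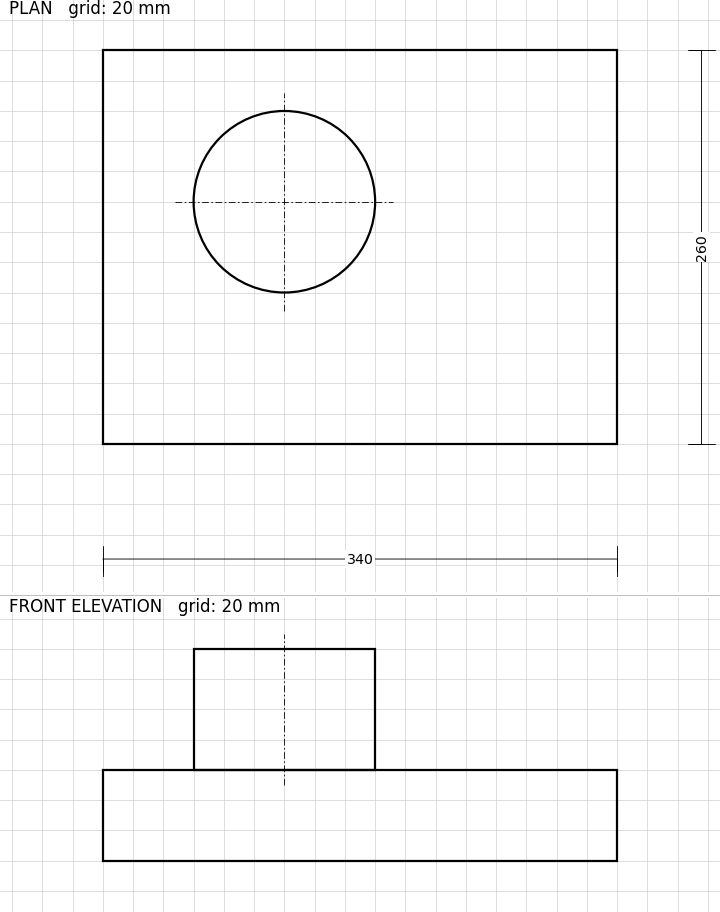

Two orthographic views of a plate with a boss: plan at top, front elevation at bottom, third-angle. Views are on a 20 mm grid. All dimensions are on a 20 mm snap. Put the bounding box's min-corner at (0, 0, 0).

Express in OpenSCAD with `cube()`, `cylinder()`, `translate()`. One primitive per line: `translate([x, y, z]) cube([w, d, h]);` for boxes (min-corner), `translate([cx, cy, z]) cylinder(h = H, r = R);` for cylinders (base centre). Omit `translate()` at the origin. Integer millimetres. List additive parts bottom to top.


cube([340, 260, 60]);
translate([120, 160, 60]) cylinder(h = 80, r = 60);
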